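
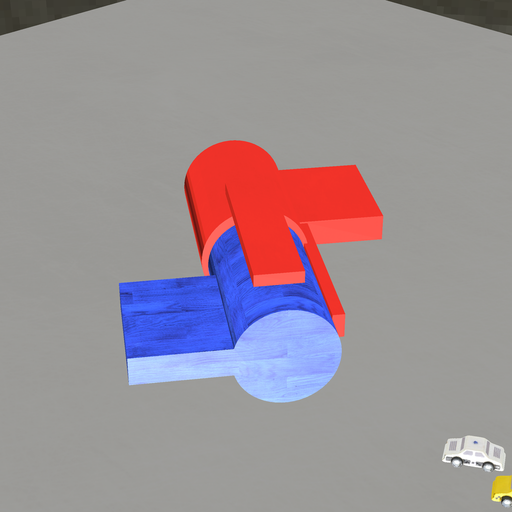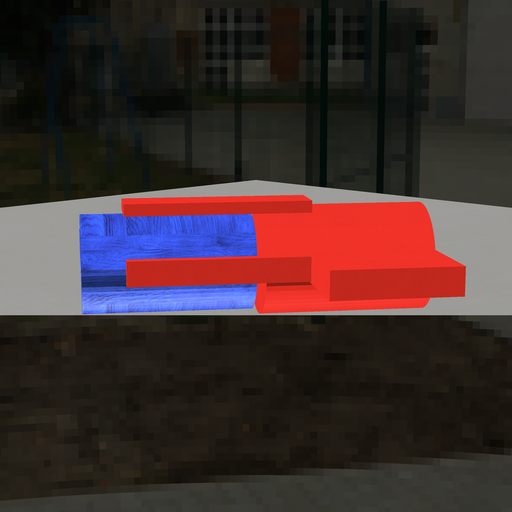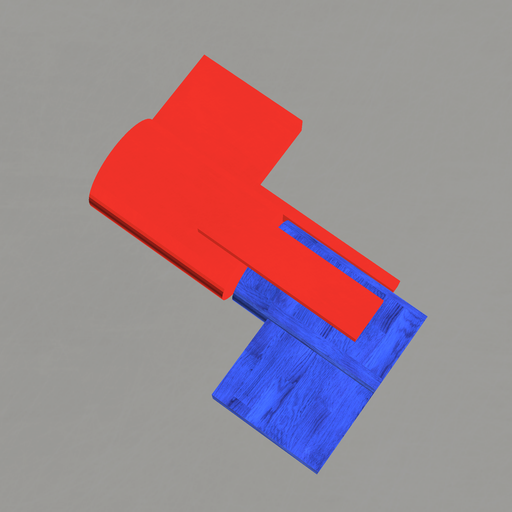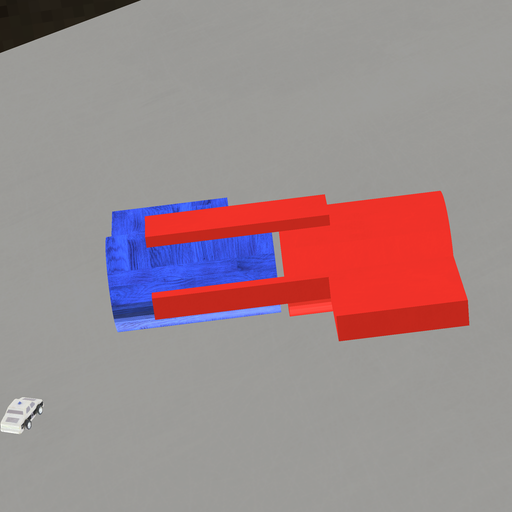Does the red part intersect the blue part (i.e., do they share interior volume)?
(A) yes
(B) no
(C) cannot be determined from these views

(B) no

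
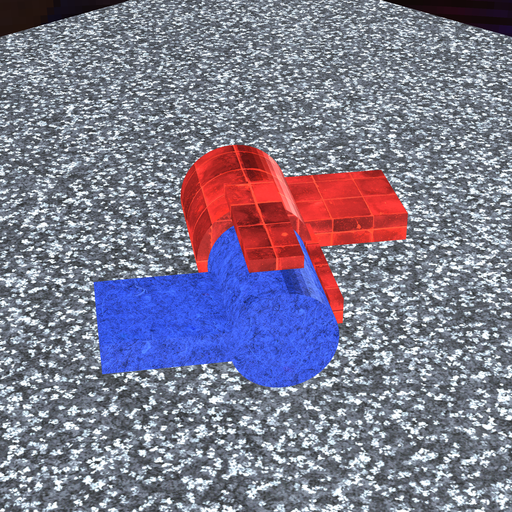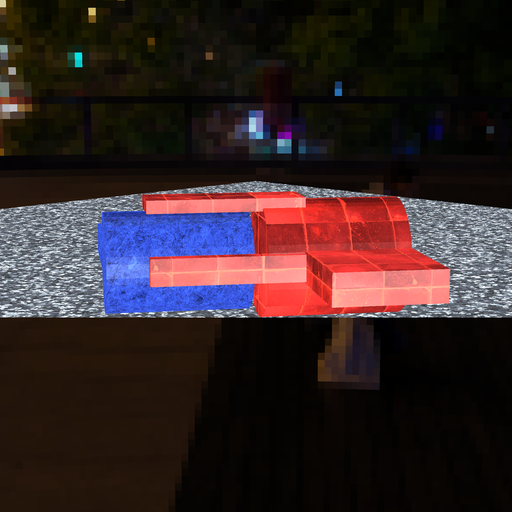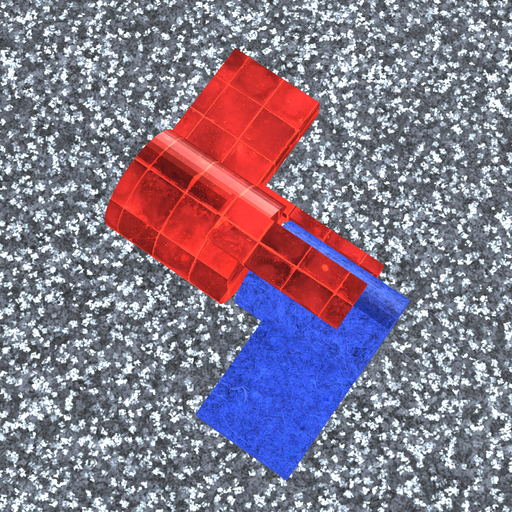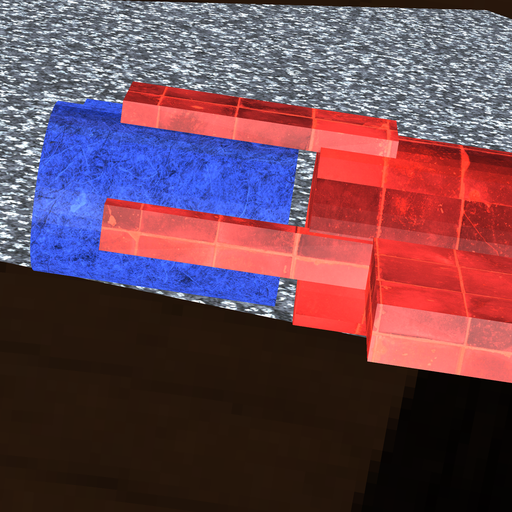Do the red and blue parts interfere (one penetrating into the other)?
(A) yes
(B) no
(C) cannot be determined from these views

(B) no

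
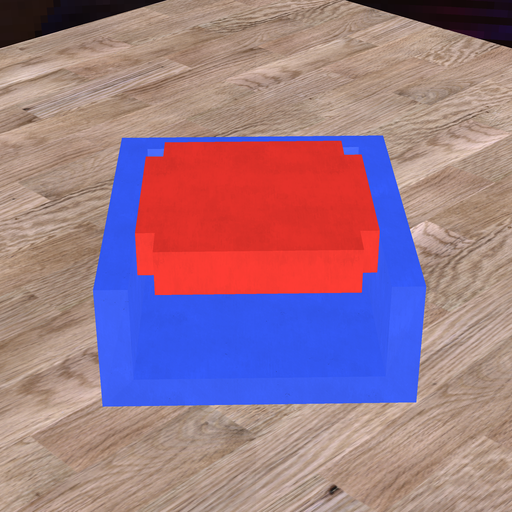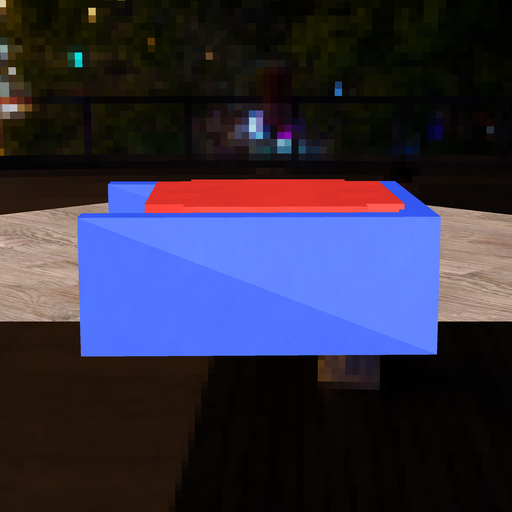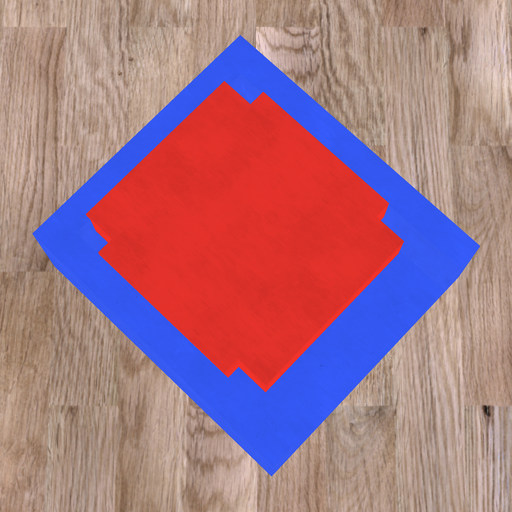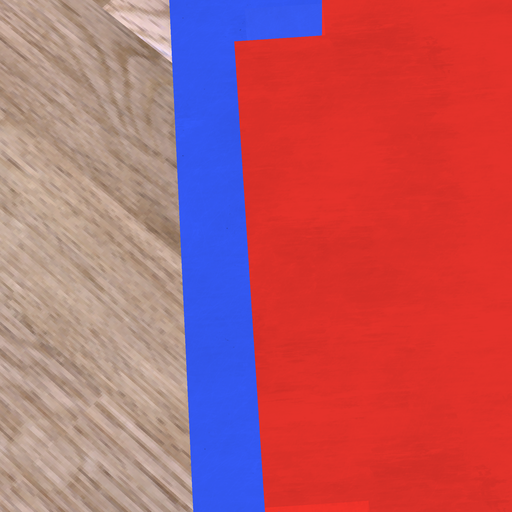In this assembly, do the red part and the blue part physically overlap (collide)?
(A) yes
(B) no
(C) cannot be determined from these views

(A) yes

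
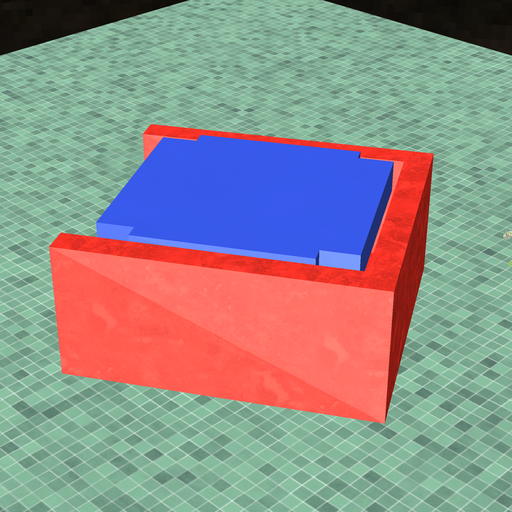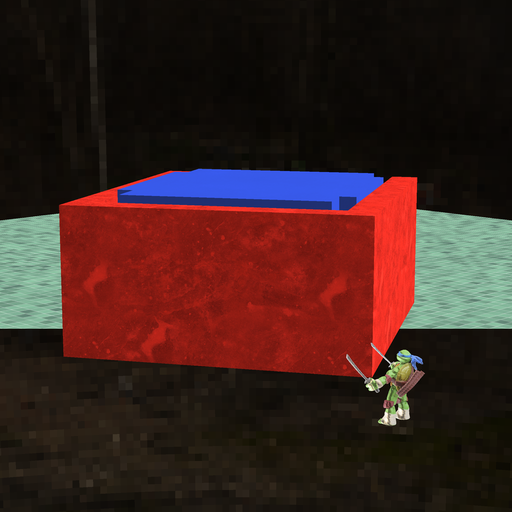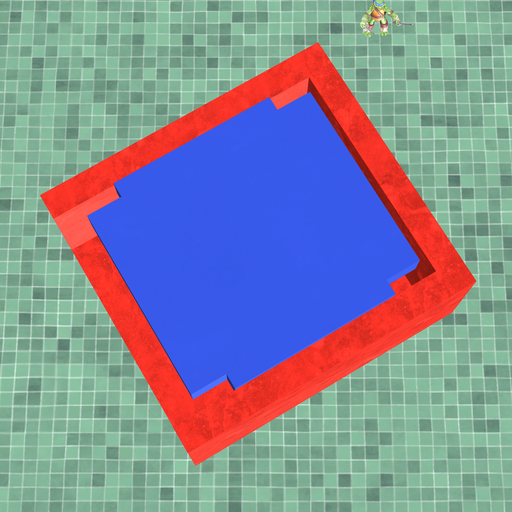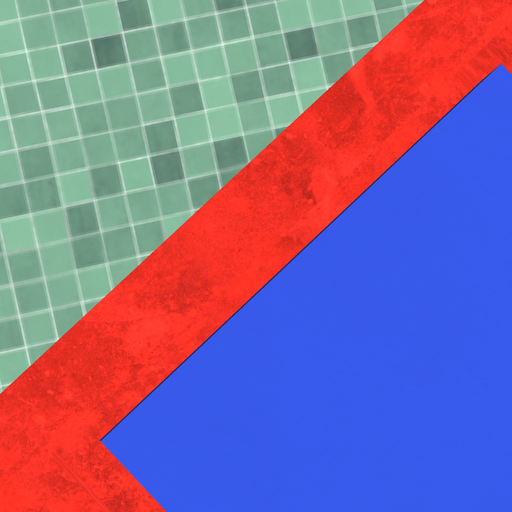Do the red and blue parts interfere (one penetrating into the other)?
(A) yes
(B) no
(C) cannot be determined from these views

(B) no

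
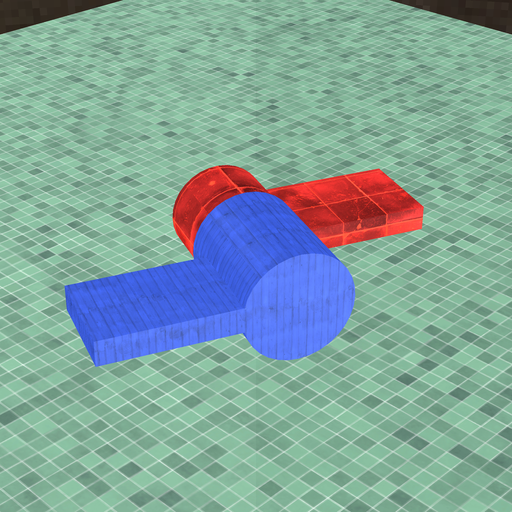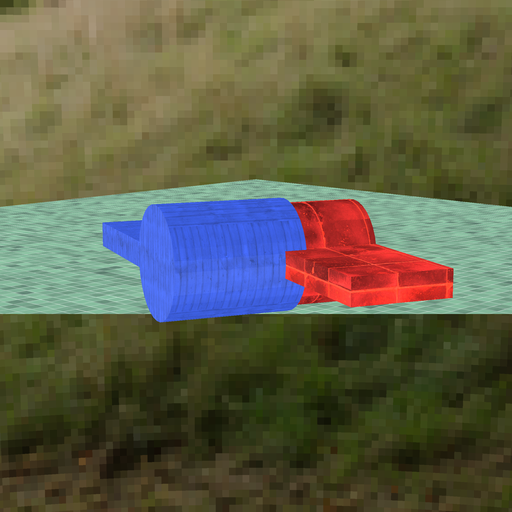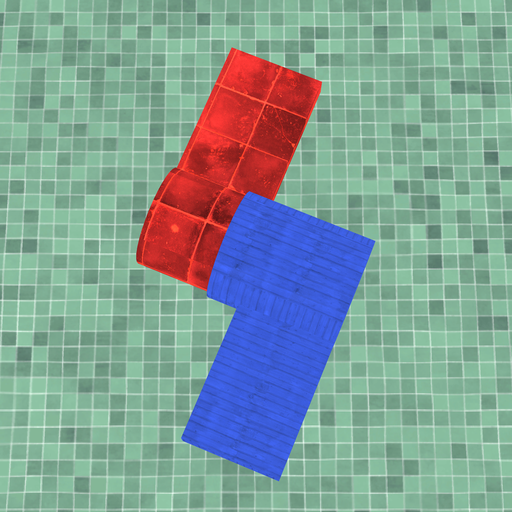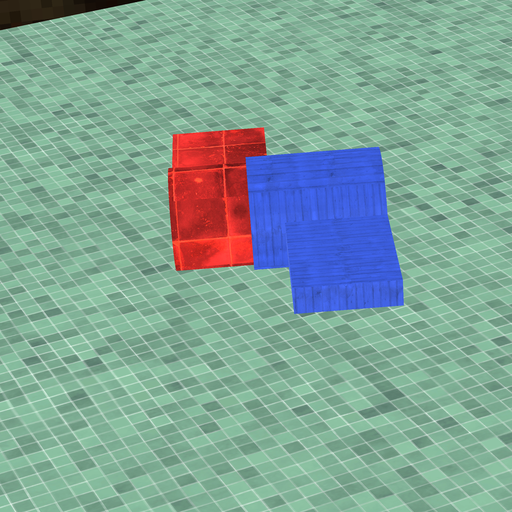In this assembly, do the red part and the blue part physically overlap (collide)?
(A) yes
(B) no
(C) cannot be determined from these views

(A) yes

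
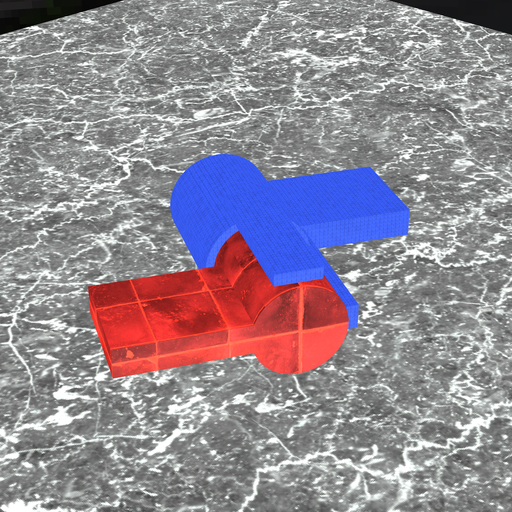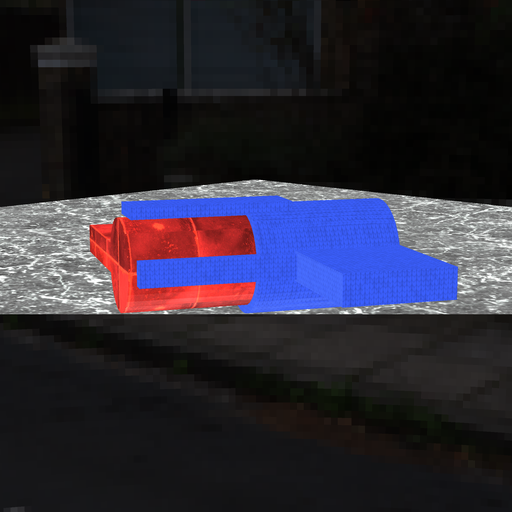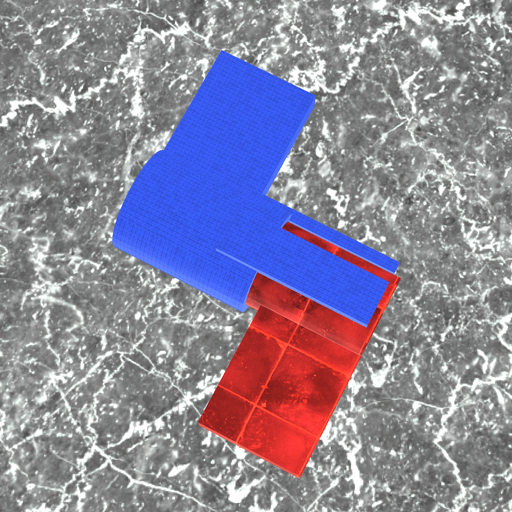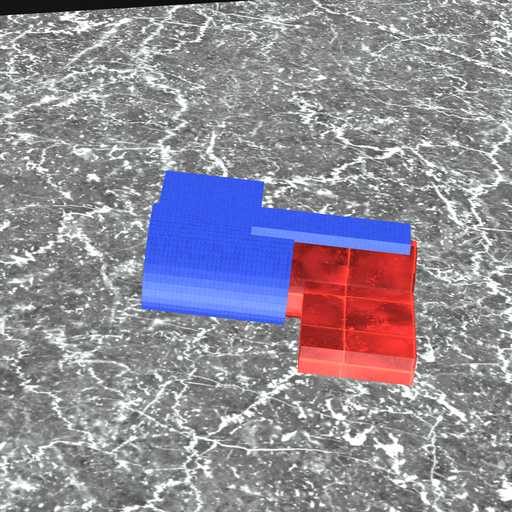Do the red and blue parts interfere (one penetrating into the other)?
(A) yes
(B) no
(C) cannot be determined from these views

(A) yes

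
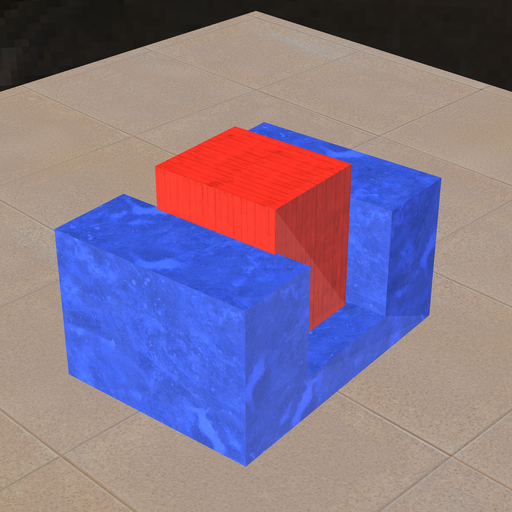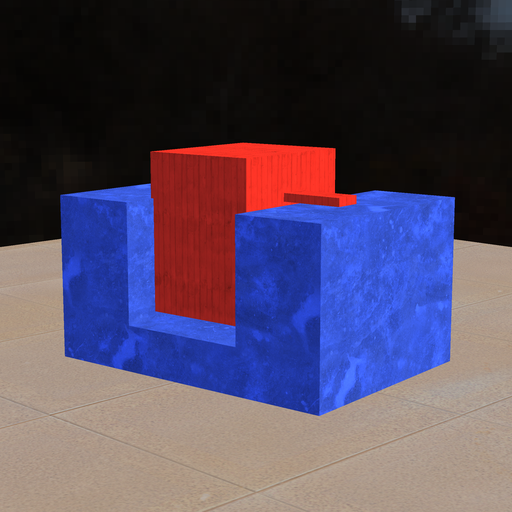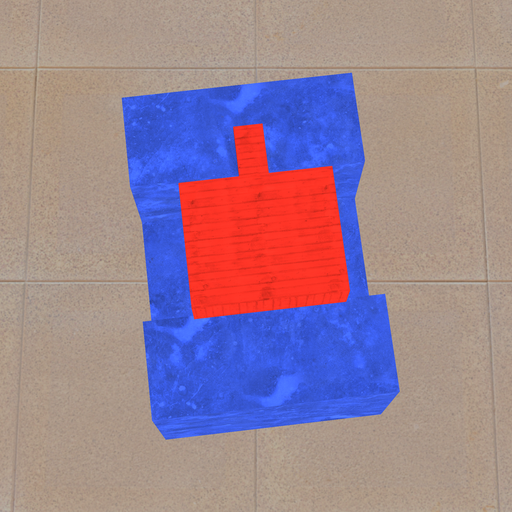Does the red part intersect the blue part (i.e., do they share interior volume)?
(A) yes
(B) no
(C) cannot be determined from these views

(C) cannot be determined from these views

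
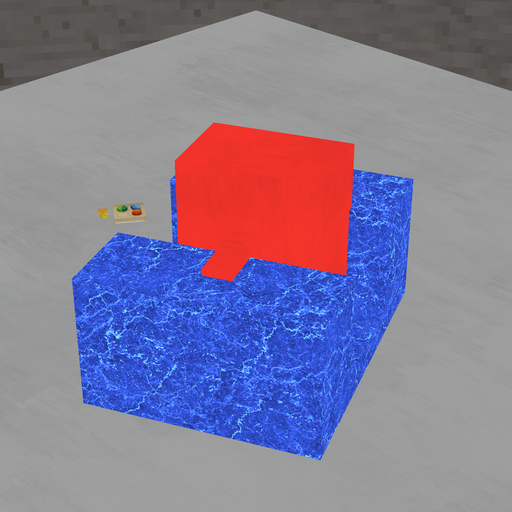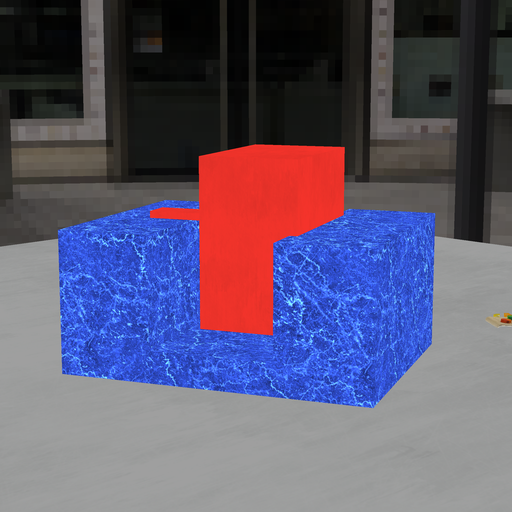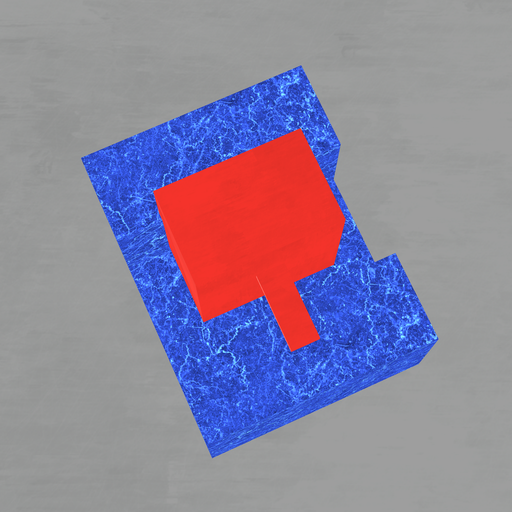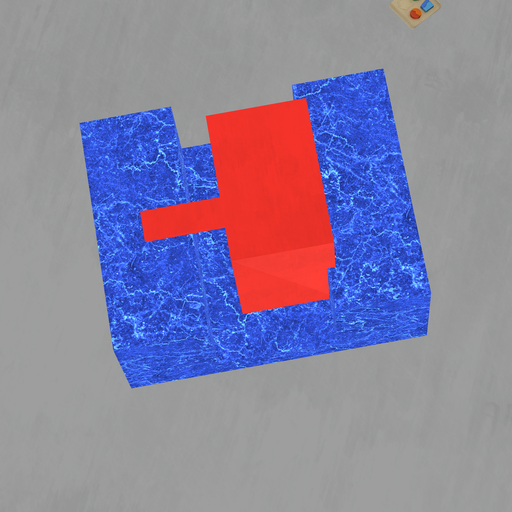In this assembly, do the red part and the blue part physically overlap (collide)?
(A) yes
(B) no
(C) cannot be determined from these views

(A) yes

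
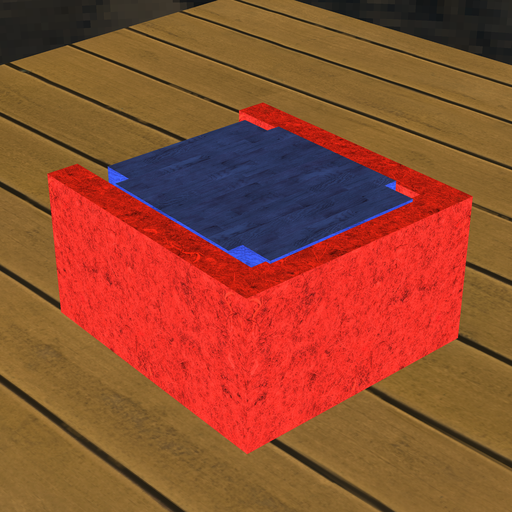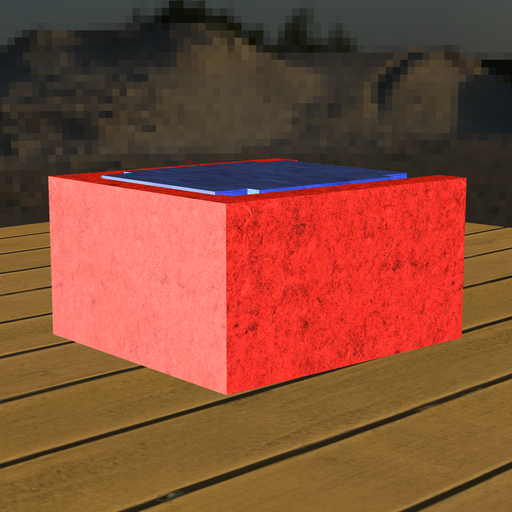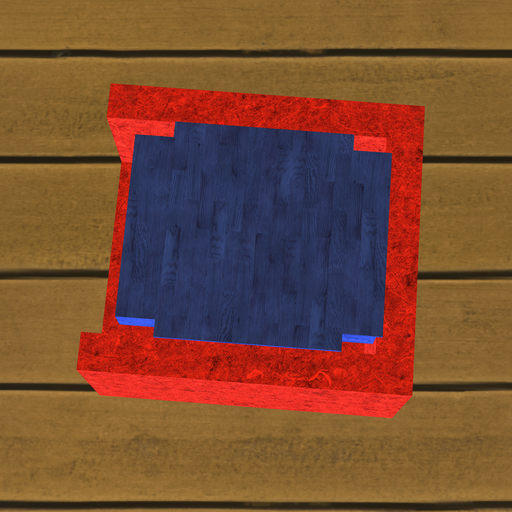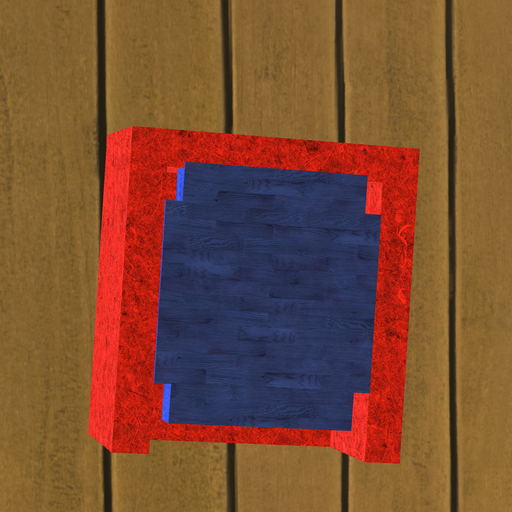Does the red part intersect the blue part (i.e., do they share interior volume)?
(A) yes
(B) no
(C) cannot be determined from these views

(A) yes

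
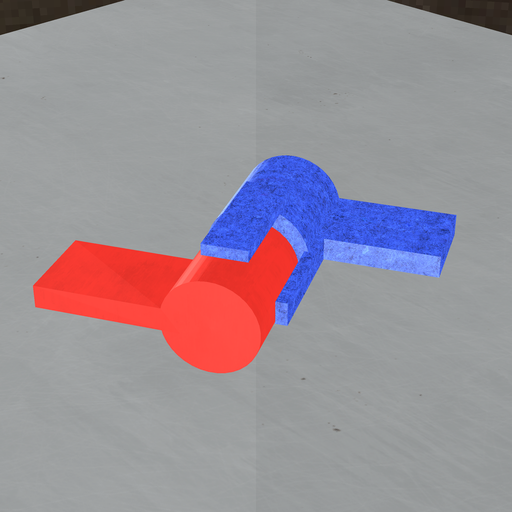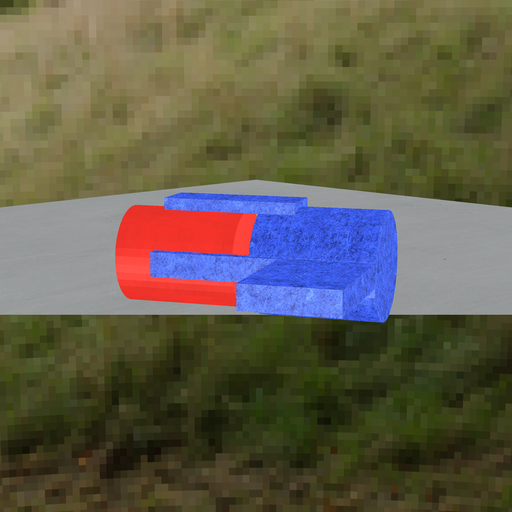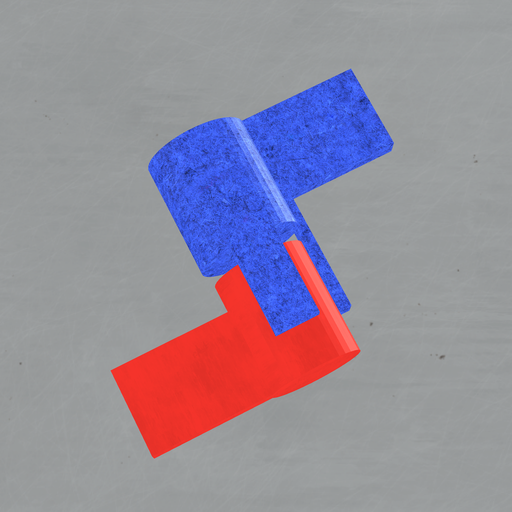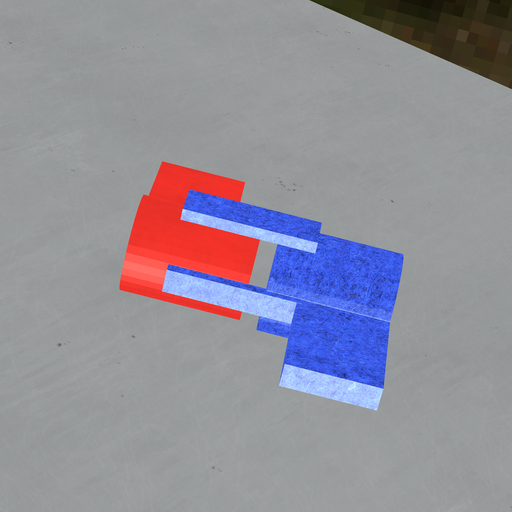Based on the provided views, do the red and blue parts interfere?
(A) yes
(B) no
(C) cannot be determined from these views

(B) no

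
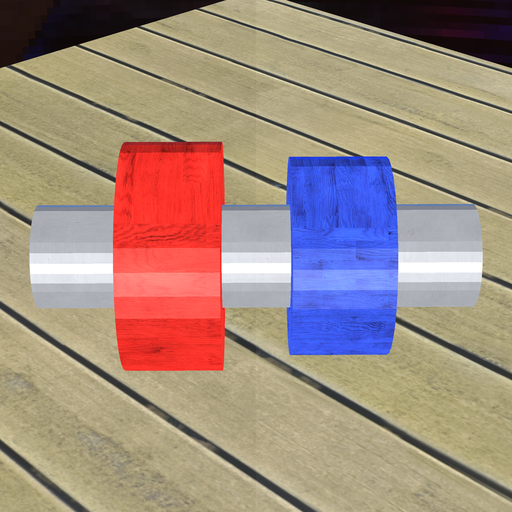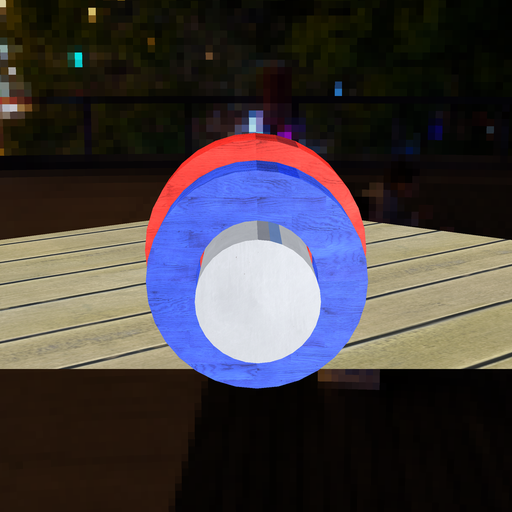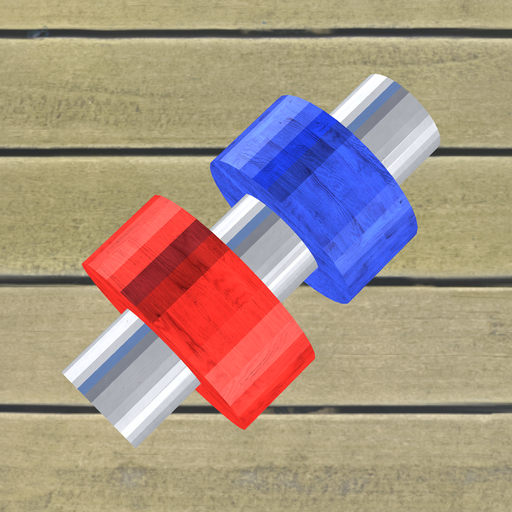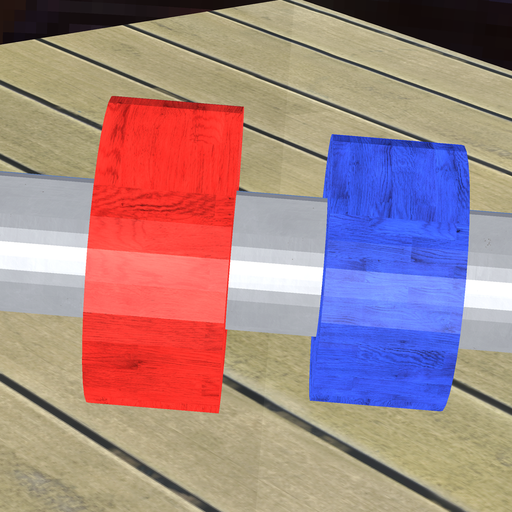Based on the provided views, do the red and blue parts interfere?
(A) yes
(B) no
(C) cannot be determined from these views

(B) no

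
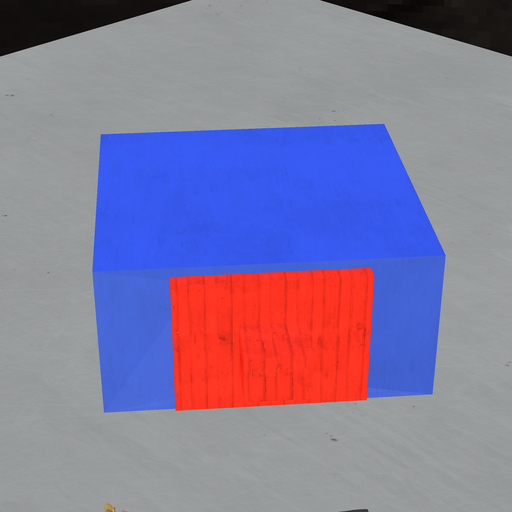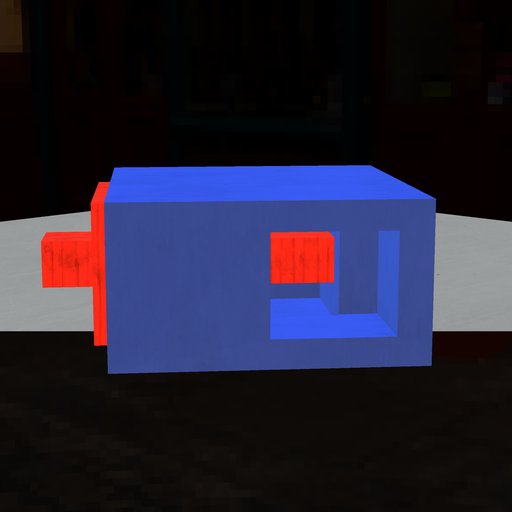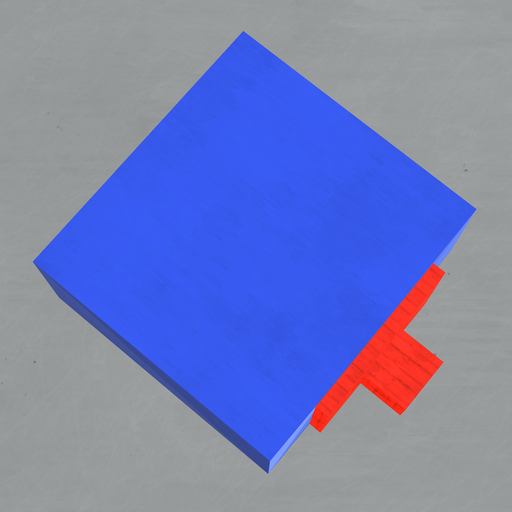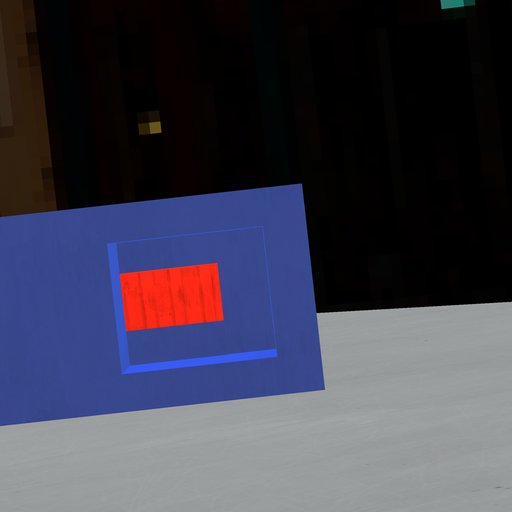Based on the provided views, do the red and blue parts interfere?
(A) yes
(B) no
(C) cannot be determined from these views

(A) yes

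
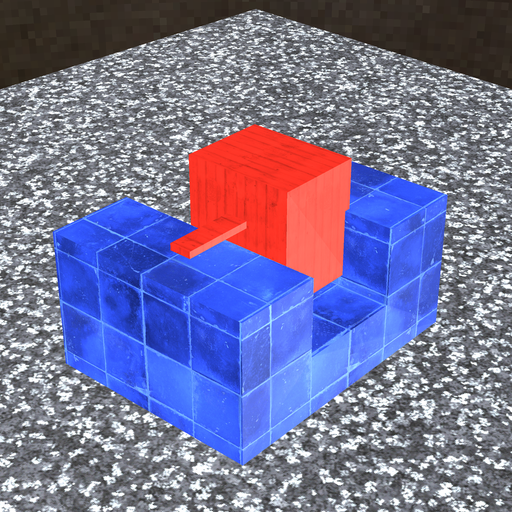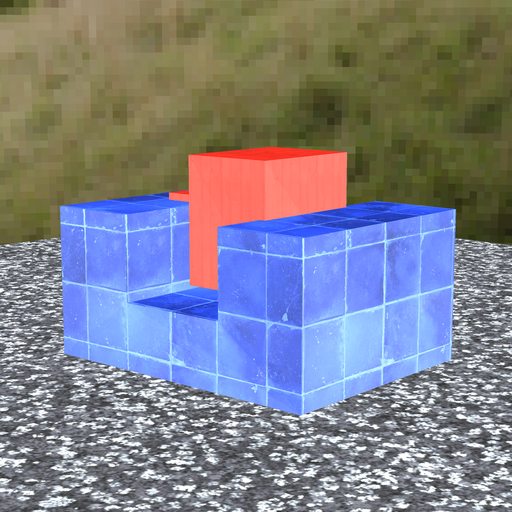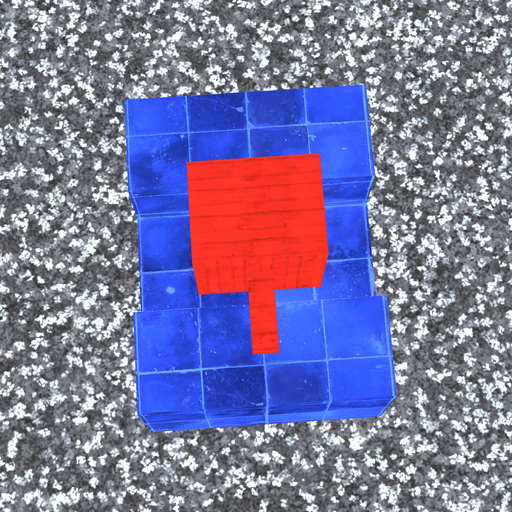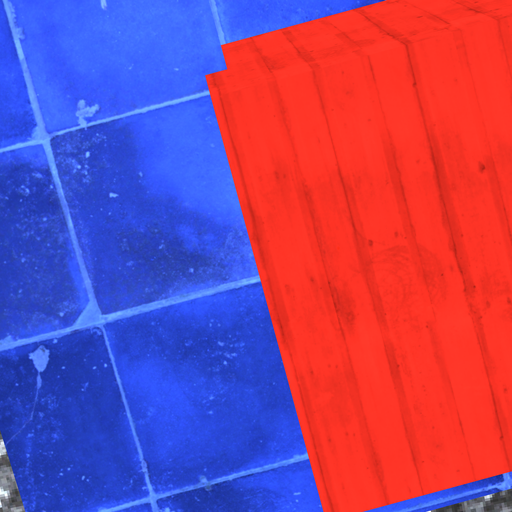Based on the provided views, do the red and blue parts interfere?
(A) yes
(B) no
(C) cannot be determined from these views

(A) yes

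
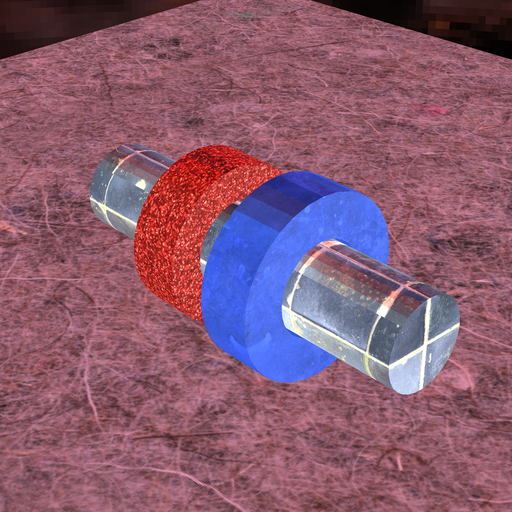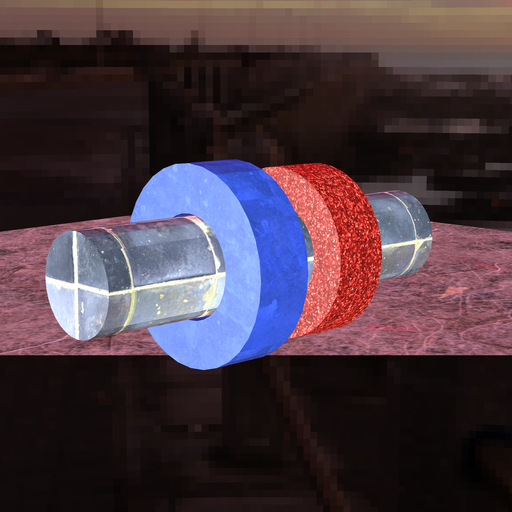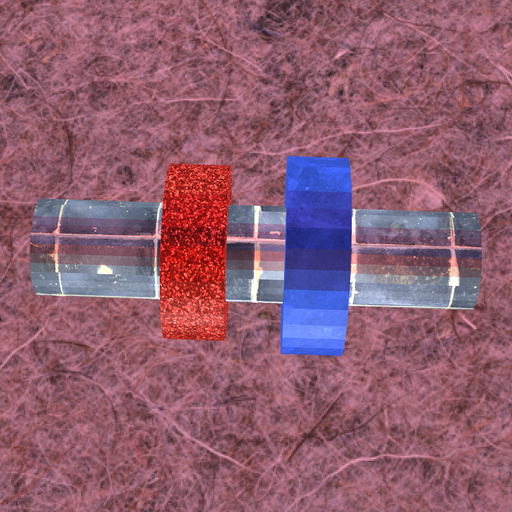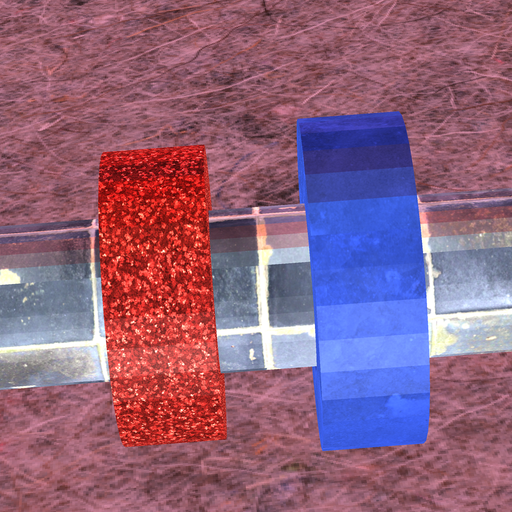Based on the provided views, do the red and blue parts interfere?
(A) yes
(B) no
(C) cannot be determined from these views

(B) no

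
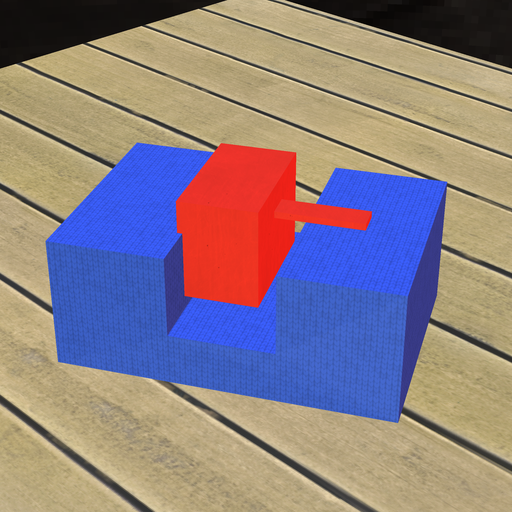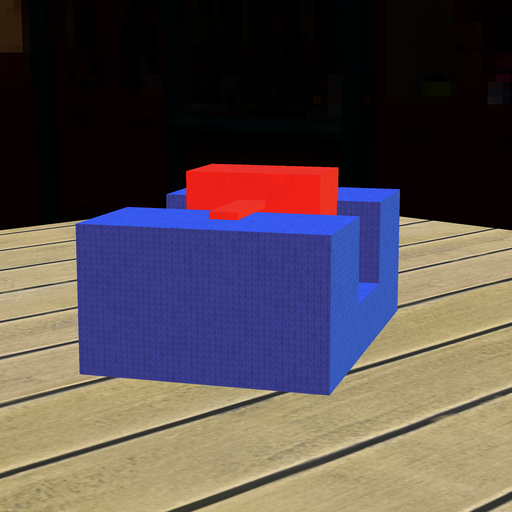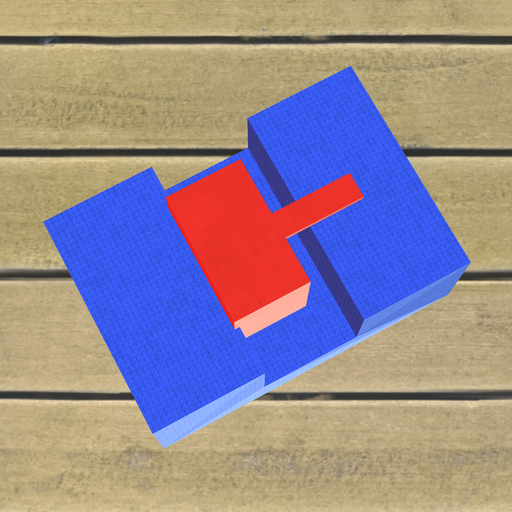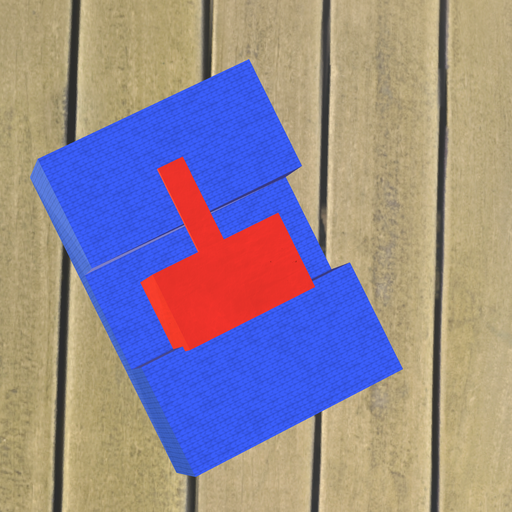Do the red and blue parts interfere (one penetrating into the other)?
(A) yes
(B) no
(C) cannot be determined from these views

(A) yes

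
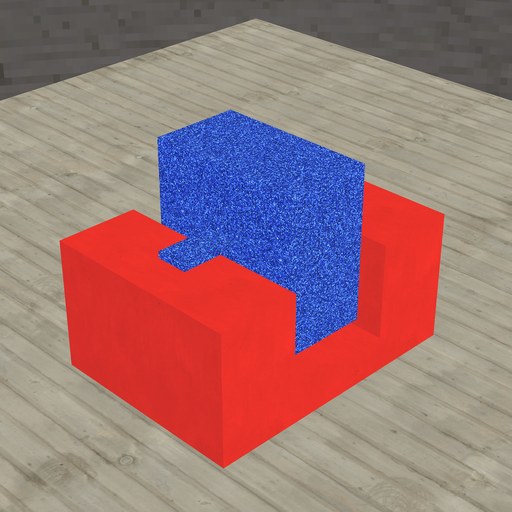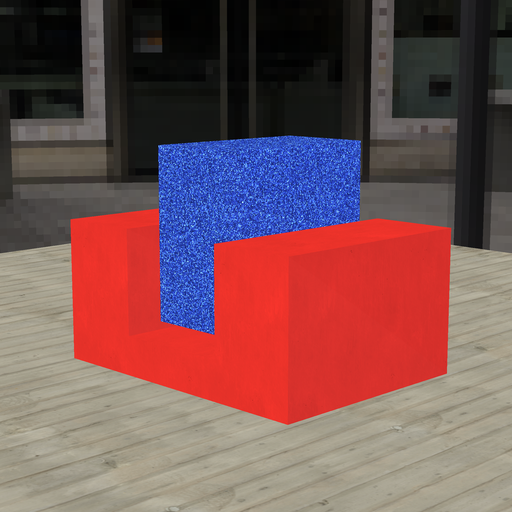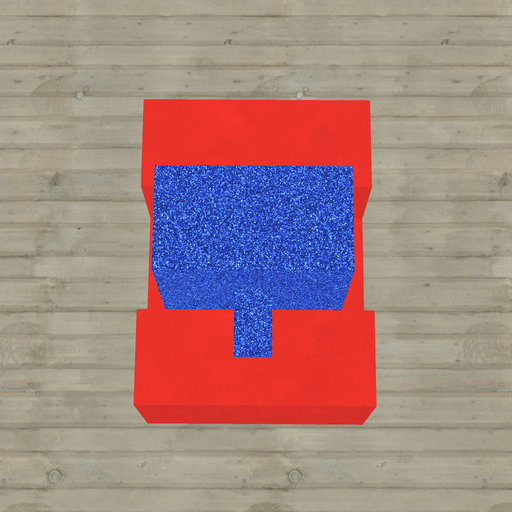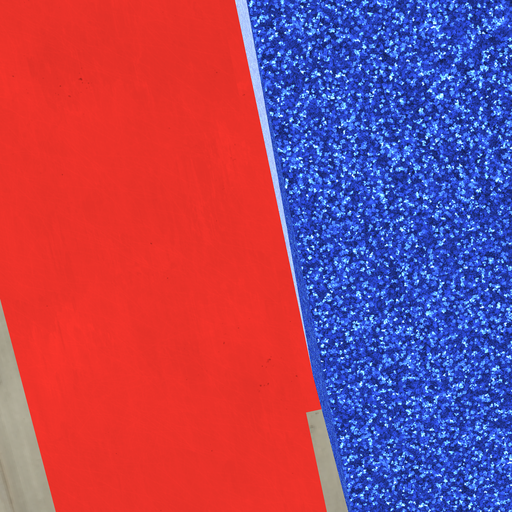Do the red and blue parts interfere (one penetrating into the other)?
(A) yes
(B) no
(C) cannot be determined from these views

(B) no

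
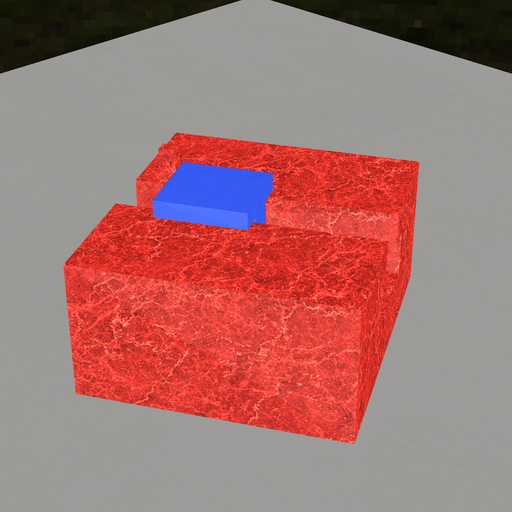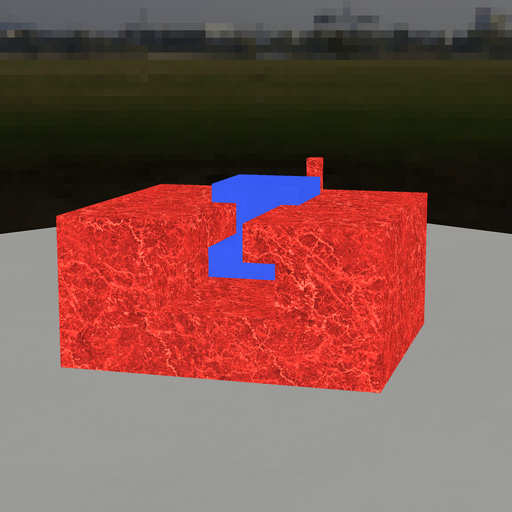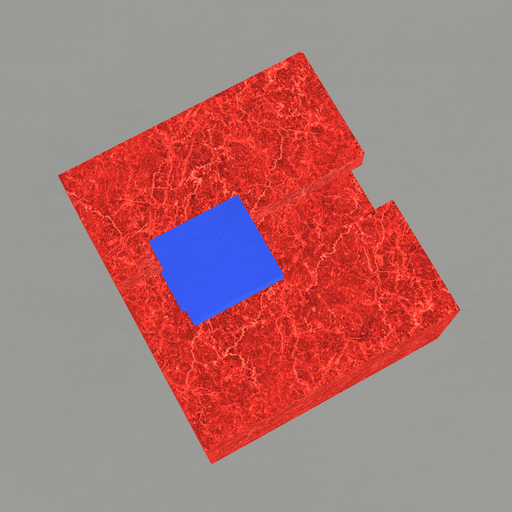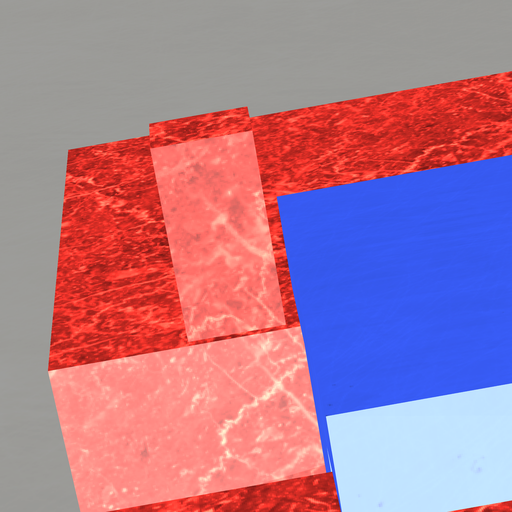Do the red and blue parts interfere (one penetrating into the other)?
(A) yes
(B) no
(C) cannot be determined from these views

(B) no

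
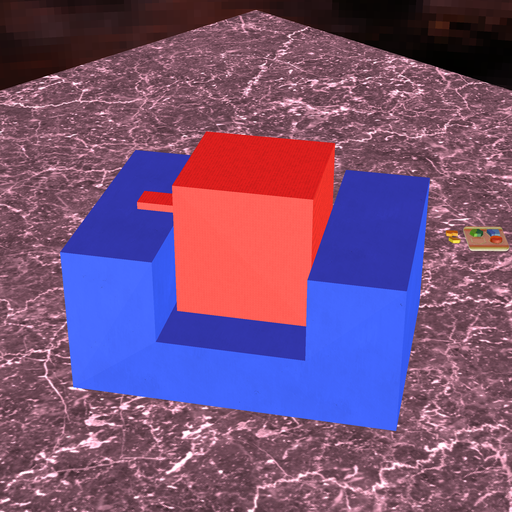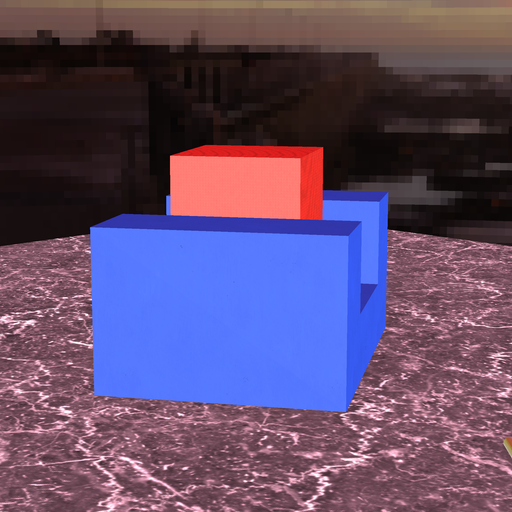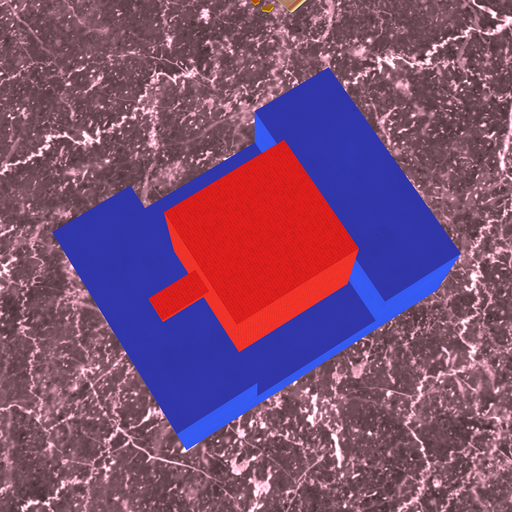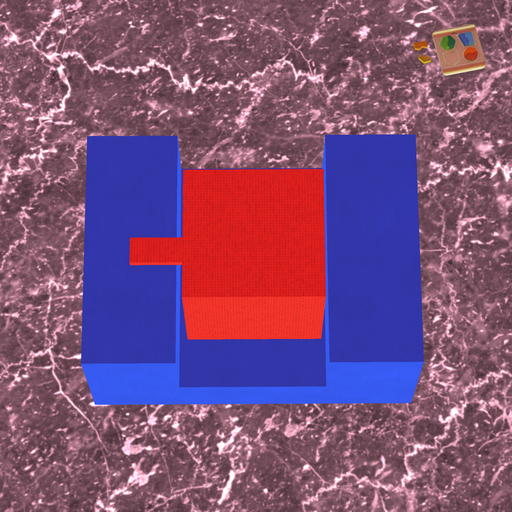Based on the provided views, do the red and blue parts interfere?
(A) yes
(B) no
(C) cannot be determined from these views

(B) no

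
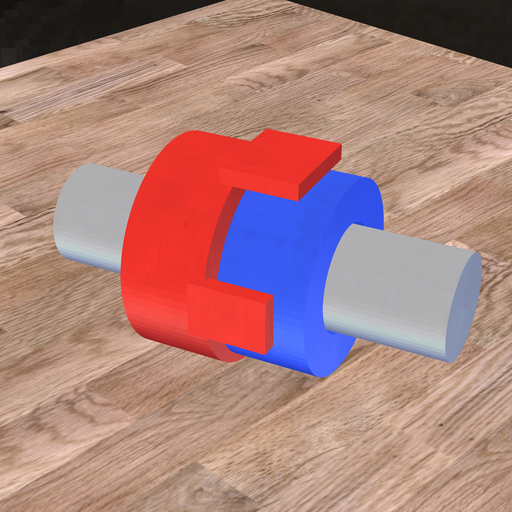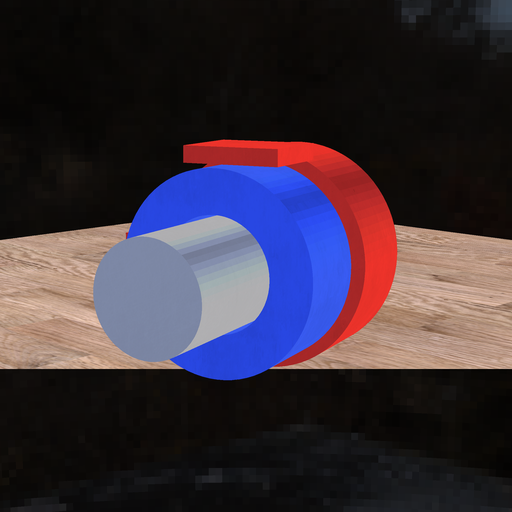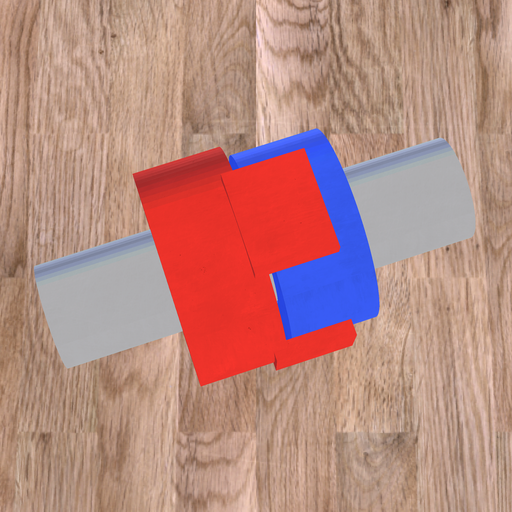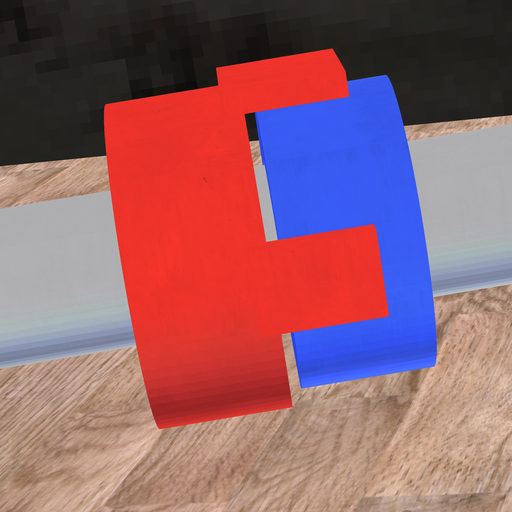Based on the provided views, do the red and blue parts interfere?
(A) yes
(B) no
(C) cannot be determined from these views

(B) no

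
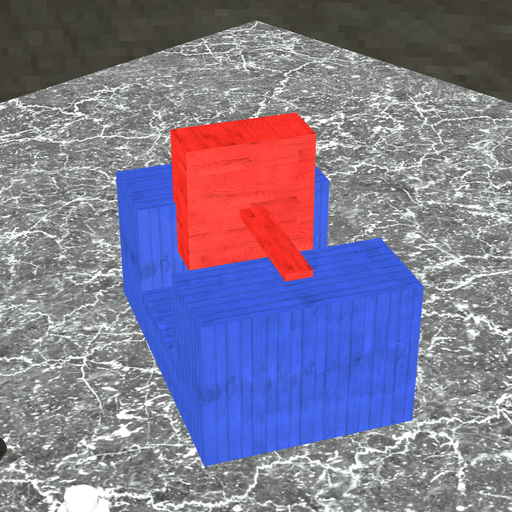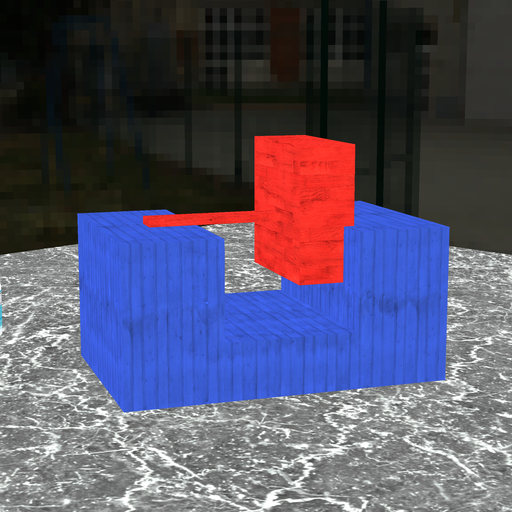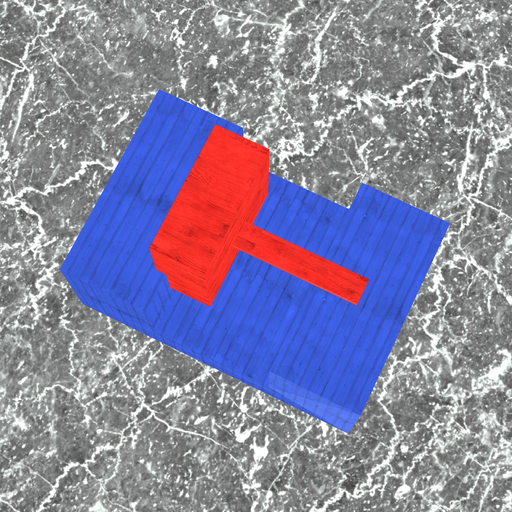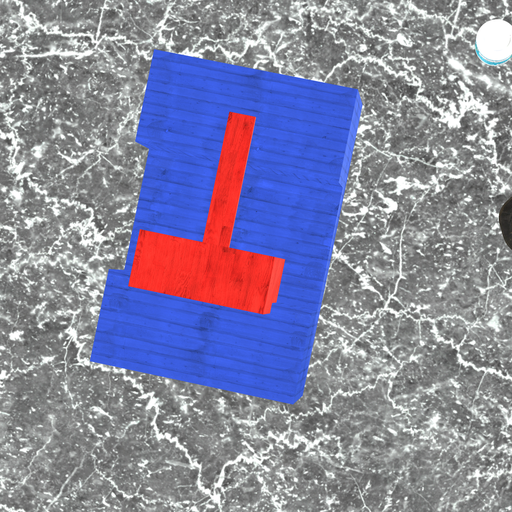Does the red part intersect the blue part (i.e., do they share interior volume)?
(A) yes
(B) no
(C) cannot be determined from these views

(A) yes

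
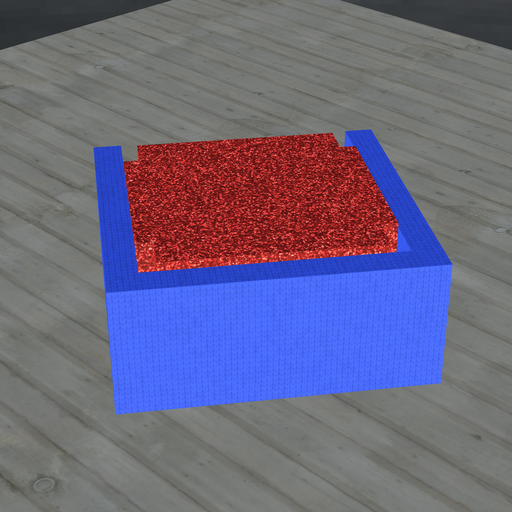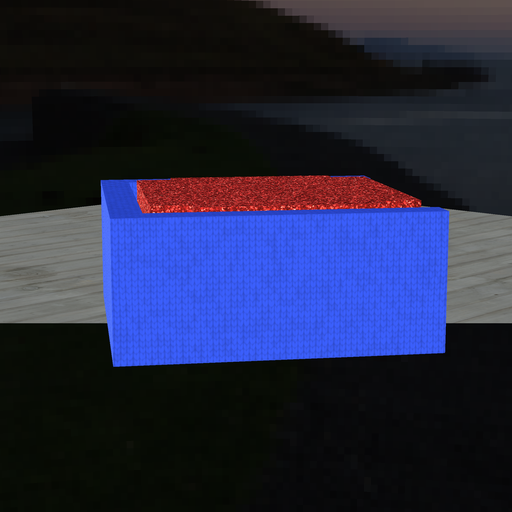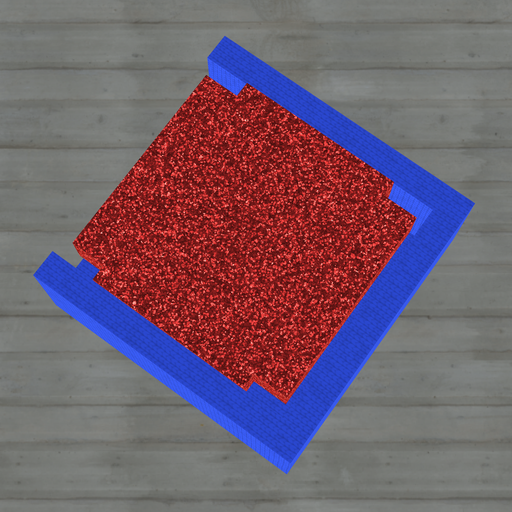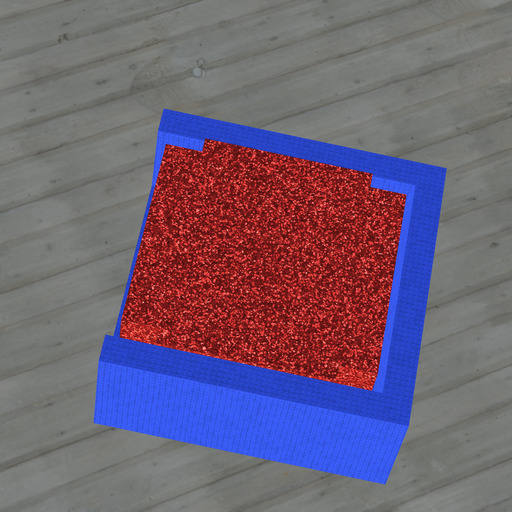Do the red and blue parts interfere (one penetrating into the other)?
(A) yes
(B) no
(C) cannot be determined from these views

(B) no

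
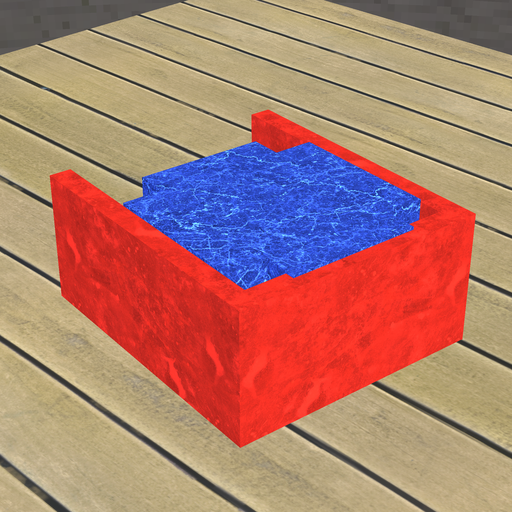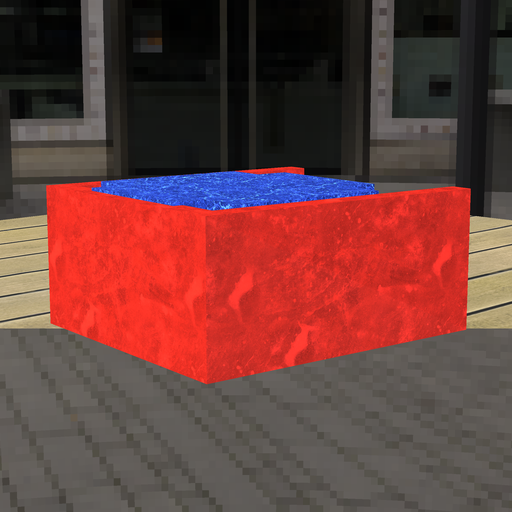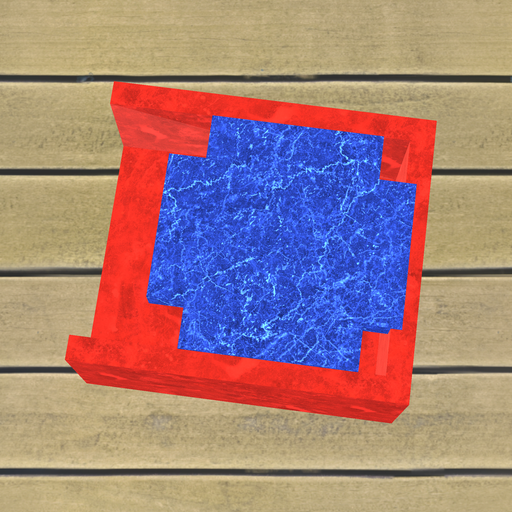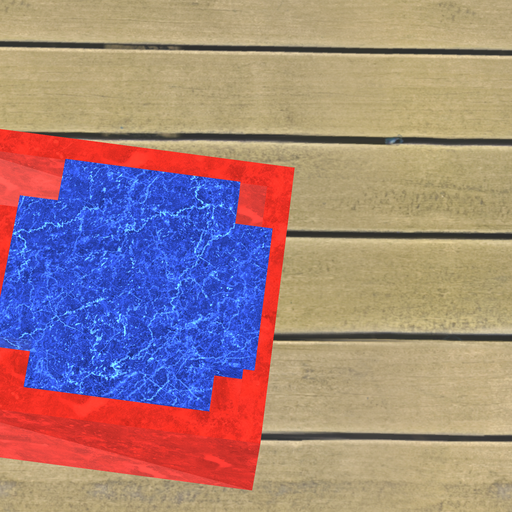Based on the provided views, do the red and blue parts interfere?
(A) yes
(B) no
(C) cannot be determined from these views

(A) yes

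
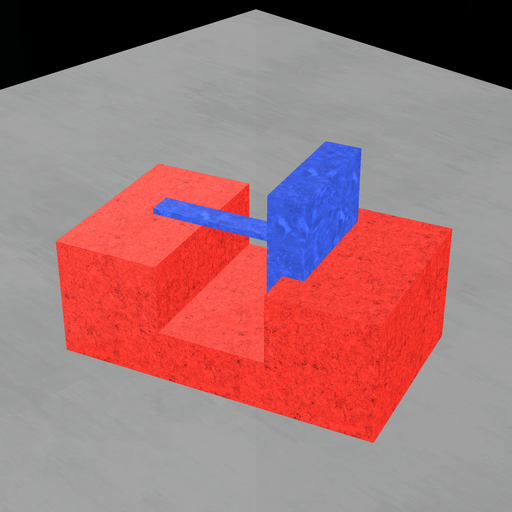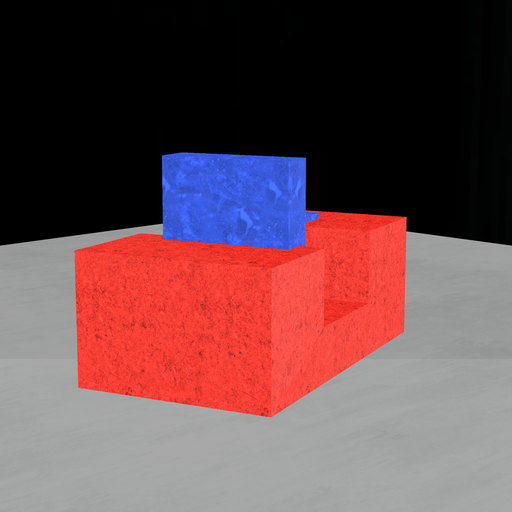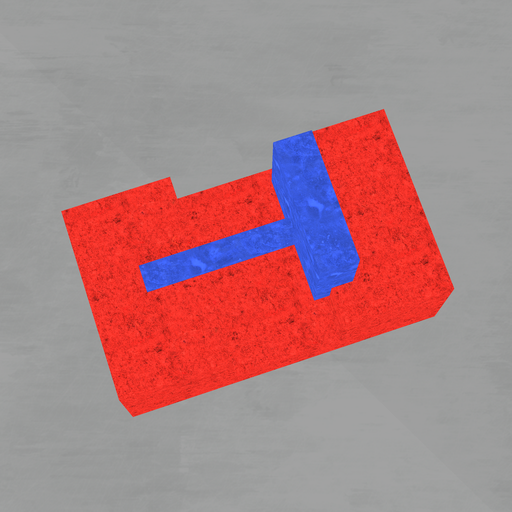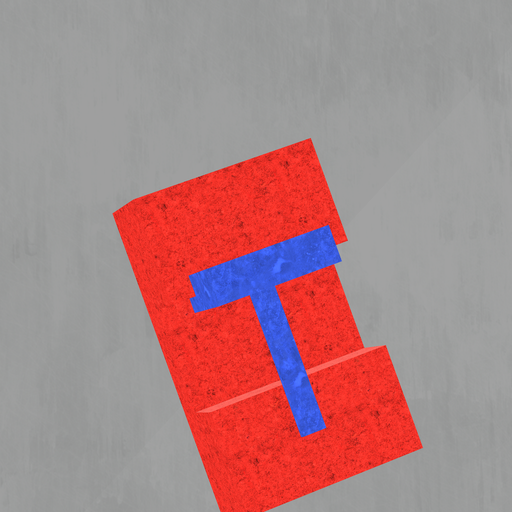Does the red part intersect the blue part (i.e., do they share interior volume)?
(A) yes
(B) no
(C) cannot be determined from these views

(A) yes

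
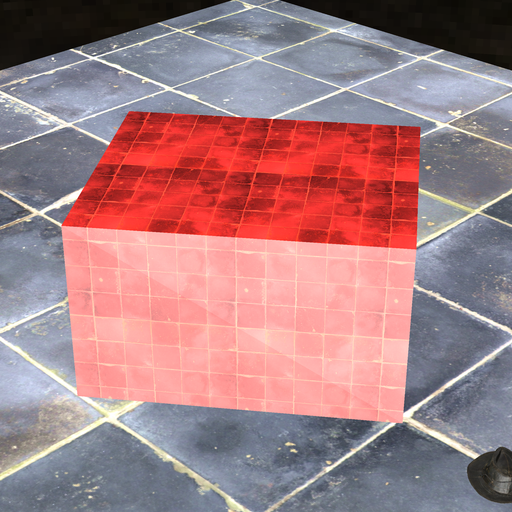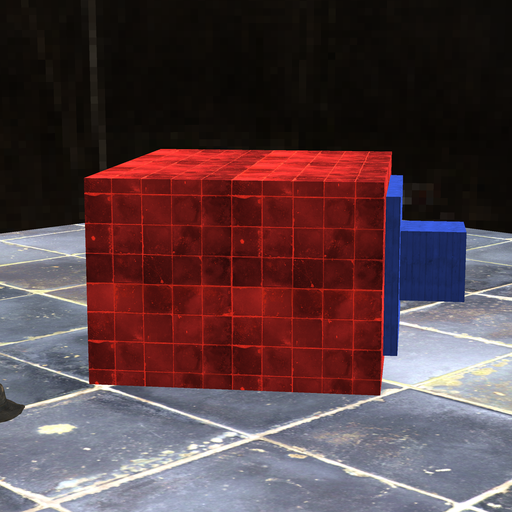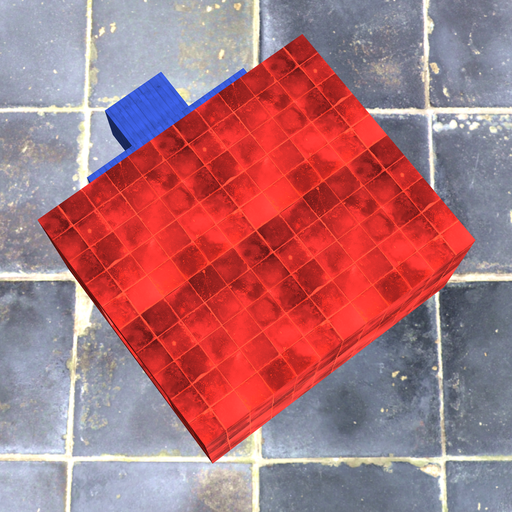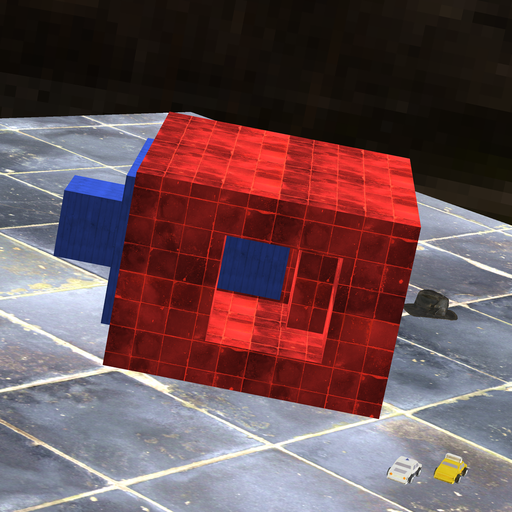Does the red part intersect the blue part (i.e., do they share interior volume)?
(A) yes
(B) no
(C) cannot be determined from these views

(B) no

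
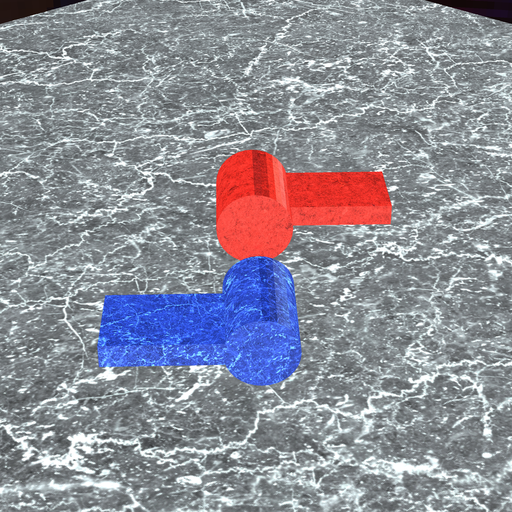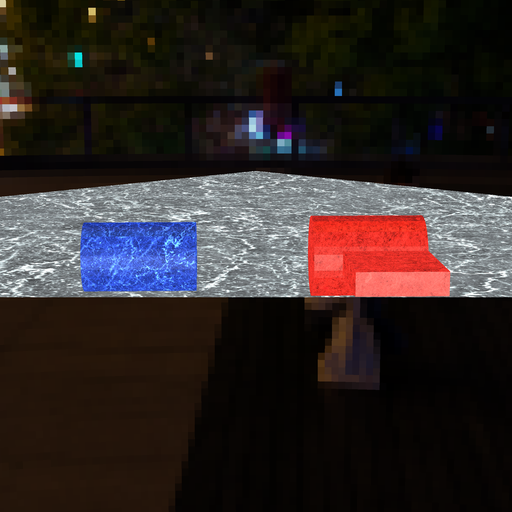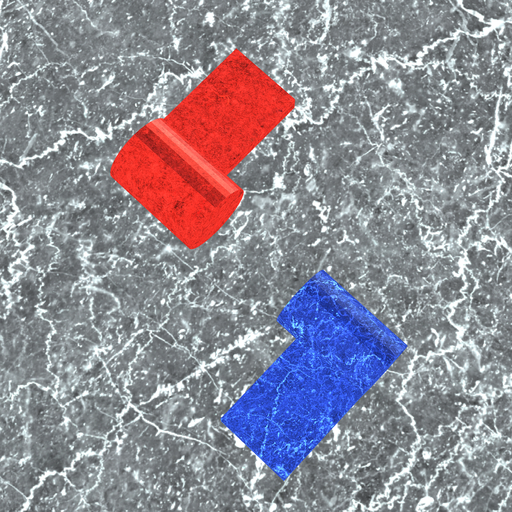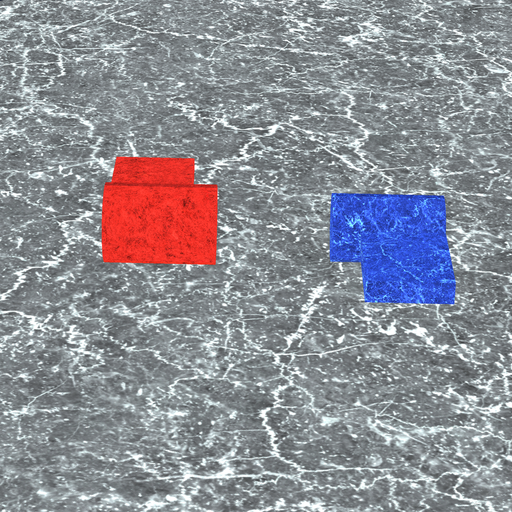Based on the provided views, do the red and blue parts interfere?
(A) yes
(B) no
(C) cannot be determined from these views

(B) no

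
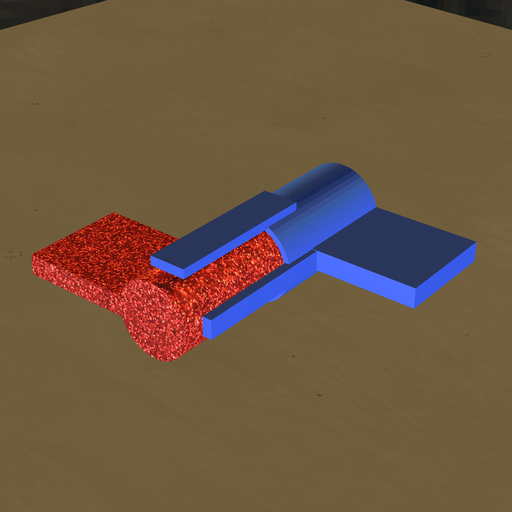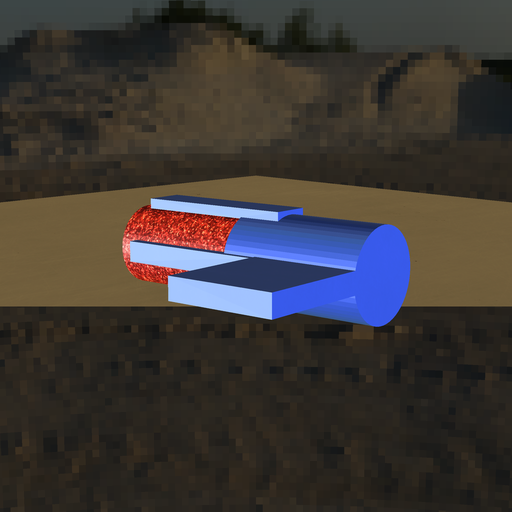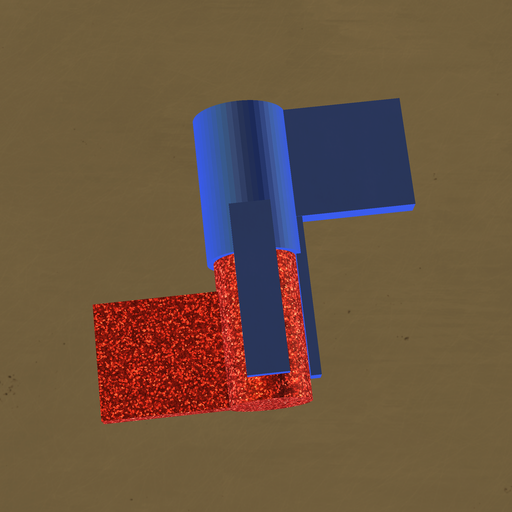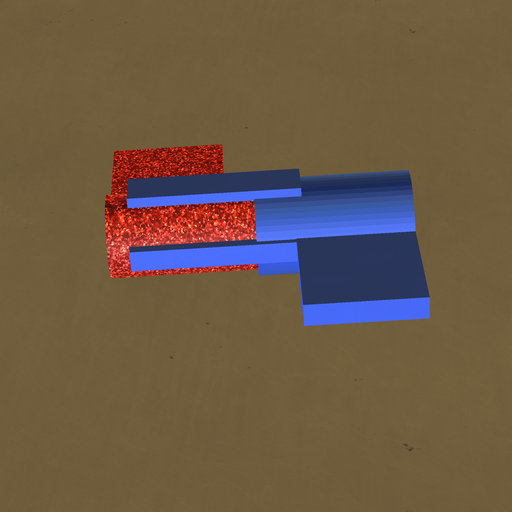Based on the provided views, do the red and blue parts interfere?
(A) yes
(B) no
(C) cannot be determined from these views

(A) yes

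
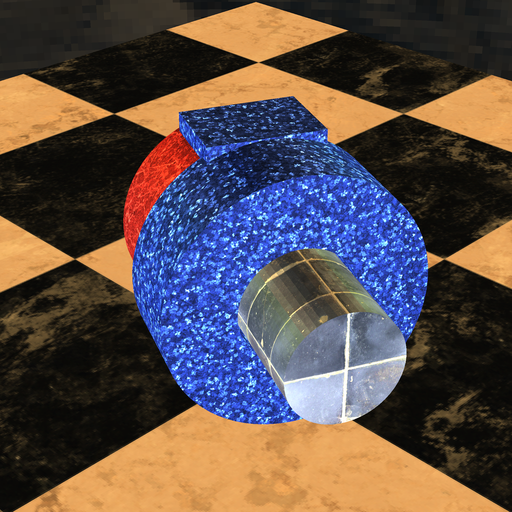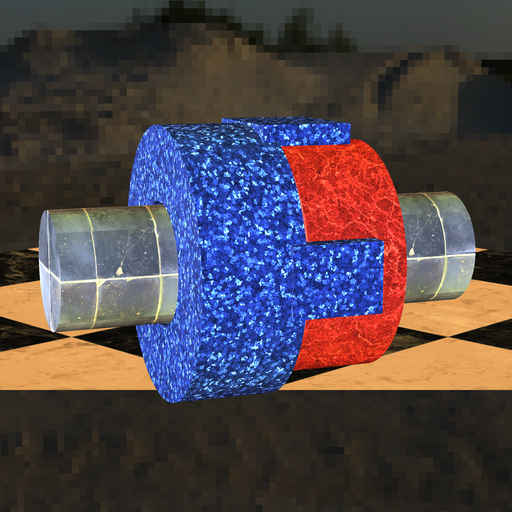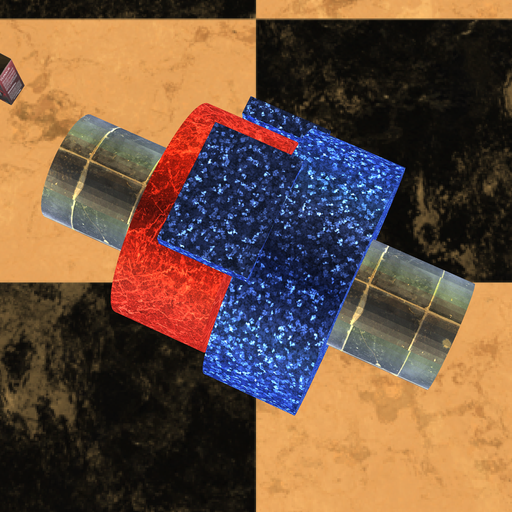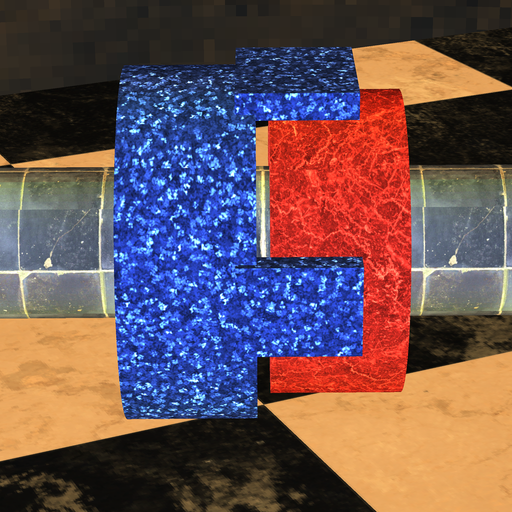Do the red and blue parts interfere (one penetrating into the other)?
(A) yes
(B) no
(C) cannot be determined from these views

(B) no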